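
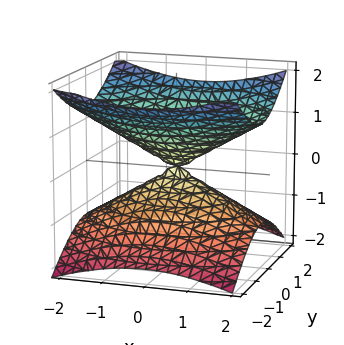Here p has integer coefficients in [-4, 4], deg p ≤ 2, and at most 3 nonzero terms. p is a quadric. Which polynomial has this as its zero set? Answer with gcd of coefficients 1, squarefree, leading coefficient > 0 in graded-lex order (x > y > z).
x^2 + 2*y^2 - 3*z^2

First, the degree is 2 — a double cone through the origin; a quadric.
Next, symmetries: the y ↦ −y reflection is a symmetry, so y appears only in even powers; mirror symmetry z ↦ −z ⇒ only even powers of z; mirror symmetry x ↦ −x ⇒ only even powers of x.
Next, from the visible intercepts: one x-axis crossing is at x = 0; it crosses the y-axis at the gridline y = 0.
Finally, solving for integer coefficients yields p as stated.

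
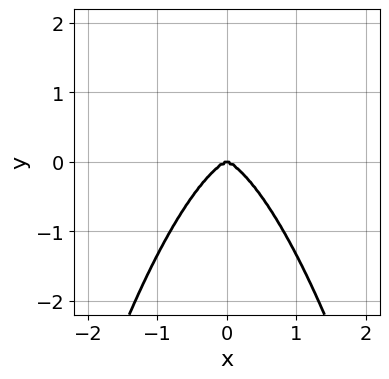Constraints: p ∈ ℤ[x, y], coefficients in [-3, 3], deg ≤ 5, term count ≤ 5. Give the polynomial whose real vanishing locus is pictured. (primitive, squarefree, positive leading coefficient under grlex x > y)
3*x^4 + x^2*y^2 + 2*y^3

The degree is 4 — no degree-3 curve has this shape.
Symmetries: the x ↦ −x reflection is a symmetry, so x appears only in even powers.
Observable constraints: one y-axis crossing is at y = 0; one x-axis crossing is at x = 0.
Assembling these constraints gives the stated polynomial.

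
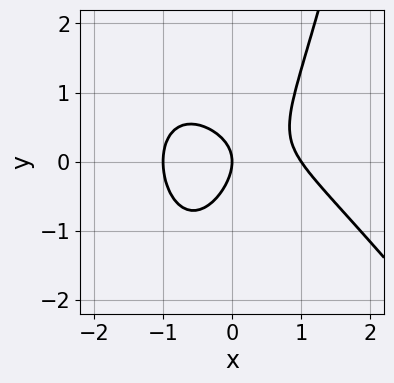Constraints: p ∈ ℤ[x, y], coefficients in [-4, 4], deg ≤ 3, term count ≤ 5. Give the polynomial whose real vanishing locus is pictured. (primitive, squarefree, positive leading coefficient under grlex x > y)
(a) Degree: the shape is more complex than any degree-2 curve, so deg p = 3.
(b) Against the integer gridlines: the x-axis gridline crossings are at x ∈ {-1, 0, 1}; one y-axis crossing is at y = 0.
(c) Fitting integer coefficients to these (and the overall shape) gives p.

3*x^3 + 2*x^2*y + 2*x*y - 3*y^2 - 3*x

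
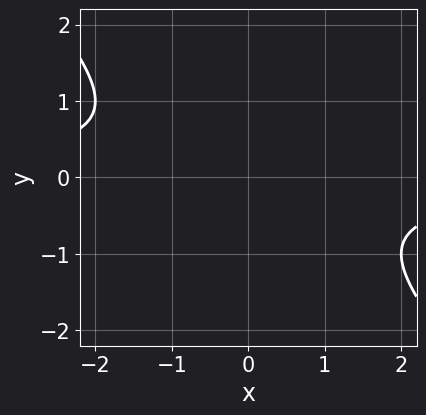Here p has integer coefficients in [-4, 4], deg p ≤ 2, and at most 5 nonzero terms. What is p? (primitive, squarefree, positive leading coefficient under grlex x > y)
(a) Degree: no degree-1 curve has this shape, so deg p = 2.
(b) Checking where it meets the axes: the curve avoids every integer y-axis point in the box; no x-intercept at any integer in the box.
(c) Solving for integer coefficients yields p as stated.

x*y + y^2 + 1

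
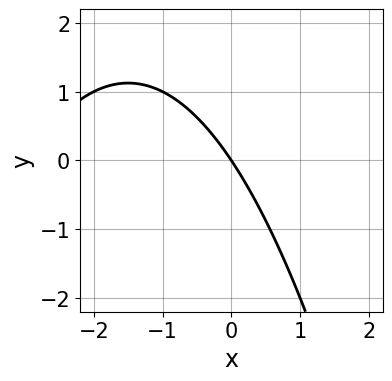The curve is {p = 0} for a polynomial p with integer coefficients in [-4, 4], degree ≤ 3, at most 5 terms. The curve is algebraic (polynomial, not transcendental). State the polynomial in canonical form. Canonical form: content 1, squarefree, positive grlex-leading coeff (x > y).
x^2 + 3*x + 2*y

First, degree: the shape is more complex than any degree-1 curve, so deg p = 2.
Next, from the visible intercepts: it crosses the y-axis at the gridline y = 0; one x-axis crossing is at x = 0.
Finally, solving for integer coefficients yields p as stated.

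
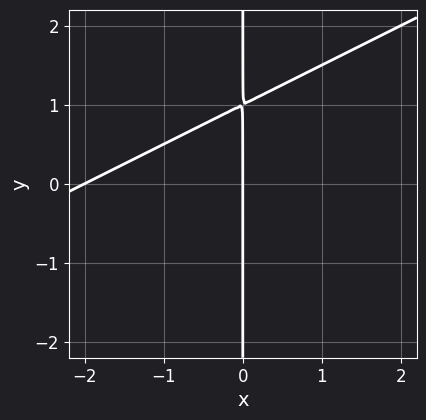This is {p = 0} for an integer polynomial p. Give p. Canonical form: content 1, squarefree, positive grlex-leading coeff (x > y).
x^2 - 2*x*y + 2*x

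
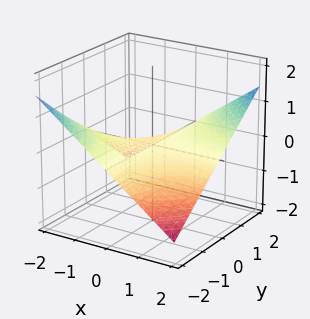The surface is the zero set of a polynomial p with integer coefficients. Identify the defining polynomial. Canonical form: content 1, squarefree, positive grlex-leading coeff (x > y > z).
x*y - 3*z

1. deg p = 2. A hyperbolic paraboloid; a quadric.
2. Against the integer gridlines: the visible x-axis segment lies entirely on the surface; one z-axis crossing is at z = 0; the visible y-axis segment lies entirely on the surface.
3. Fitting integer coefficients to these (and the overall shape) gives p.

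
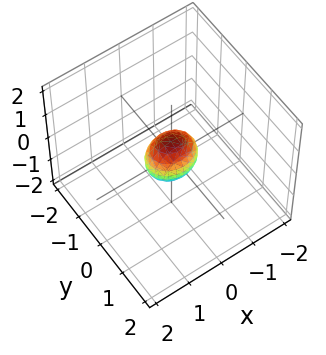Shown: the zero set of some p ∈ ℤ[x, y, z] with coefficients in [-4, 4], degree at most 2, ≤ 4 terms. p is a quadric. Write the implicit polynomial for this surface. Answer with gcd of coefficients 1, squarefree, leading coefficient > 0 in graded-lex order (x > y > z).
2*x^2 + 3*y^2 + 2*z^2 - 1

First, the degree is 2 — a closed, bounded, convex surface; a quadric.
Next, symmetries: mirror symmetry z ↦ −z ⇒ only even powers of z; the x ↦ −x reflection is a symmetry, so x appears only in even powers; it's symmetric under y → −y, forcing even powers of y.
Finally, solving for integer coefficients yields p as stated.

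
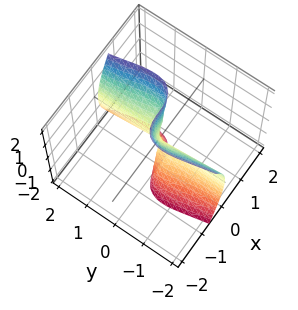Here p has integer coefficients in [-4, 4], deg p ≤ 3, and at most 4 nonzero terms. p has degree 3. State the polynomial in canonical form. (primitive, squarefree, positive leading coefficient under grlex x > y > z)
1. The degree is 3 — the shape is more complex than any degree-2 surface.
2. Observable constraints: every point of the z-axis in the box is on the surface; every point of the y-axis in the box is on the surface.
3. These observations pin down the coefficients.

2*x^3 + x^2*y + 3*x*y^2 - y*z^2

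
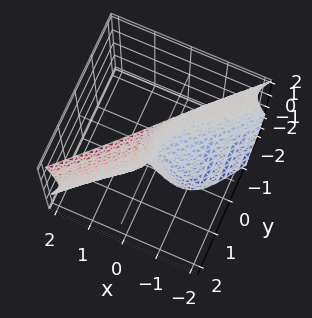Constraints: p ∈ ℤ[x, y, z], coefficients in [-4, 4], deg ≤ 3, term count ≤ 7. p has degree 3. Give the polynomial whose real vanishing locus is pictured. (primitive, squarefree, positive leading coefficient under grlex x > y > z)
The degree is 3 — a generic line meets the surface in up to 3 points.
Checking where it meets the axes: one x-axis crossing is at x = 0; the visible z-axis segment lies entirely on the surface; one y-axis crossing is at y = 0.
Assembling these constraints gives the stated polynomial.

2*x^3 - 2*y^3 - 2*y*z^2 + 3*x*z + 3*x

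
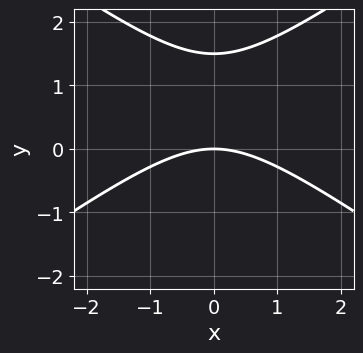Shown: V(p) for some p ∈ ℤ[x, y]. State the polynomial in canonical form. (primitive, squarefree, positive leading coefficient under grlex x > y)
x^2 - 2*y^2 + 3*y

Degree: no degree-1 curve has this shape, so deg p = 2.
Symmetries: the x ↦ −x reflection is a symmetry, so x appears only in even powers.
Reading off the gridlines: it meets the y-axis at y = 0 (among the integer gridlines); it meets the x-axis at x = 0 (among the integer gridlines).
These observations pin down the coefficients.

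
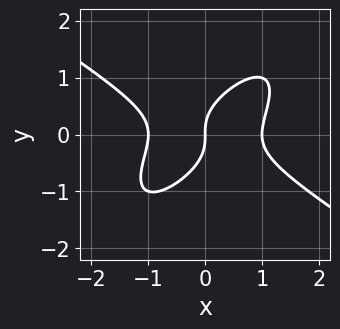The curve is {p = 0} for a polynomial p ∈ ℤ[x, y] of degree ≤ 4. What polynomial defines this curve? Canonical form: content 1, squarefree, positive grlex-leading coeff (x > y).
First, degree: the shape is more complex than any degree-2 curve, so deg p = 3.
Next, from the visible intercepts: the x-axis gridline crossings are at x ∈ {-1, 0, 1}; it meets the y-axis at y = 0 (among the integer gridlines).
Finally, matching integer coefficients to the picture gives p.

2*x^3 - 3*x*y^2 + 3*y^3 - 2*x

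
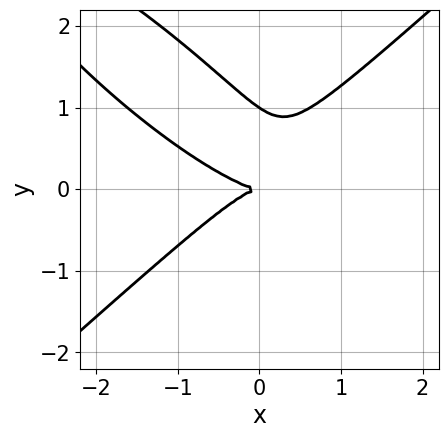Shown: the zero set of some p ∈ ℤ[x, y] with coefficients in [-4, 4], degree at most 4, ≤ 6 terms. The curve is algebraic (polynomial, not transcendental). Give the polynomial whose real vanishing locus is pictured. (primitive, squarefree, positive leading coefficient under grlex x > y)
(a) Degree: a generic line meets the curve in up to 3 points, so deg p = 3.
(b) Checking where it meets the axes: the y-axis gridline crossings are at y ∈ {0, 1}; it meets the x-axis at x = 0 (among the integer gridlines).
(c) The integer polynomial consistent with all of this is the stated p.

2*x^3 + 2*x^2*y - 2*x*y^2 - 3*y^3 + 3*y^2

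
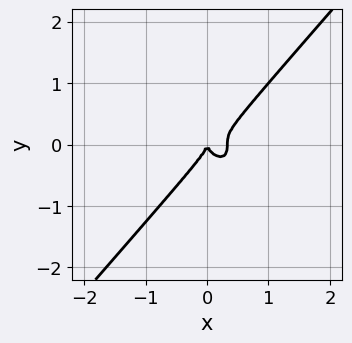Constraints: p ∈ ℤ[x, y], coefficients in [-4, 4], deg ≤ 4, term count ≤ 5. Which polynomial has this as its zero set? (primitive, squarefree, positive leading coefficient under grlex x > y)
3*x^3 - 2*y^3 - x^2

1. deg p = 3.
2. Observable constraints: it meets the x-axis at x = 0 (among the integer gridlines); it crosses the y-axis at the gridline y = 0.
3. Assembling these constraints gives the stated polynomial.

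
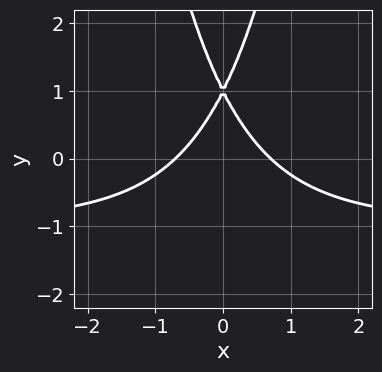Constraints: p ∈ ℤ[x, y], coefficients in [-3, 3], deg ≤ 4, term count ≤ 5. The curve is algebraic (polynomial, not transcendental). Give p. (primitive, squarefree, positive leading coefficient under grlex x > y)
(a) Degree: no degree-2 curve has this shape, so deg p = 3.
(b) Symmetries: it's symmetric under x → −x, forcing even powers of x.
(c) Observable constraints: one y-axis crossing is at y = 1.
(d) The integer polynomial consistent with all of this is the stated p.

2*x^2*y + 2*x^2 - y^2 + 2*y - 1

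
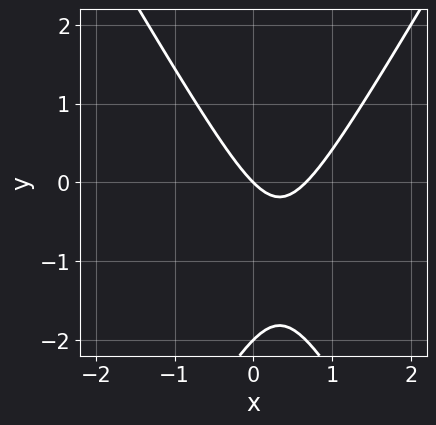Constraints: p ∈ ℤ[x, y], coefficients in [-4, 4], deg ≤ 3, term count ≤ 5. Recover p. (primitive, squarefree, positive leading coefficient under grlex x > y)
3*x^2 - y^2 - 2*x - 2*y

First, the degree is 2 — a generic line meets the curve in up to 2 points.
Then, observable constraints: it crosses the x-axis at the gridline x = 0; the y-axis gridline crossings are at y ∈ {-2, 0}.
Finally, fitting integer coefficients to these (and the overall shape) gives p.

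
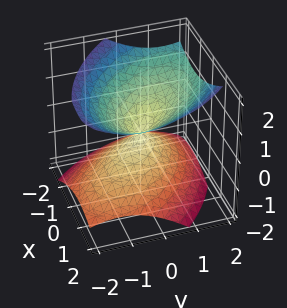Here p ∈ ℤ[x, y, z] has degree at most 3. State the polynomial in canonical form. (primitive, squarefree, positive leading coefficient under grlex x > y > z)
2*x^2 + 2*x*y + 2*y^2 - y*z - 3*z^2

First, there are 2 components. They look like related sheets of one shape, so recover p as a whole.
Next, deg p = 2. The shape is more complex than any degree-1 surface.
Next, against the integer gridlines: it meets the y-axis at y = 0 (among the integer gridlines); it meets the z-axis at z = 0 (among the integer gridlines); one x-axis crossing is at x = 0.
Finally, the integer polynomial consistent with all of this is the stated p.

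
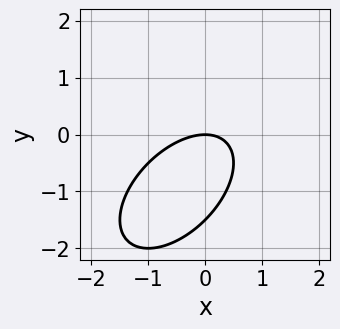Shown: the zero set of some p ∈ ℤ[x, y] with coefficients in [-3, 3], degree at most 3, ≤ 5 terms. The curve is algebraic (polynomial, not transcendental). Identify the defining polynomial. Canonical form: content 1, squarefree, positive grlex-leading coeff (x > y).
First, degree: no degree-1 curve has this shape, so deg p = 2.
Then, from the visible intercepts: it meets the y-axis at y = 0 (among the integer gridlines); one x-axis crossing is at x = 0.
Finally, matching integer coefficients to the picture gives p.

2*x^2 - 2*x*y + 2*y^2 + 3*y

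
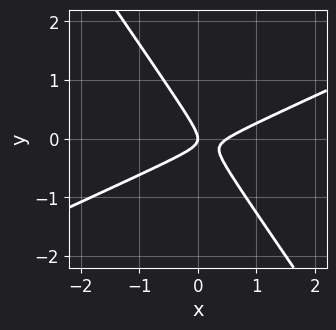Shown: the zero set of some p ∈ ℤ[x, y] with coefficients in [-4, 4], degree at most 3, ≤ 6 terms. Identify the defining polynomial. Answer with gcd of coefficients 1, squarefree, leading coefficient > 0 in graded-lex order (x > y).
First, degree: a generic line meets the curve in up to 2 points, so deg p = 2.
Next, reading off the gridlines: it crosses the y-axis at the gridline y = 0; it crosses the x-axis at the gridline x = 0.
Finally, putting this together gives p.

2*x^2 - 3*x*y - 3*y^2 - x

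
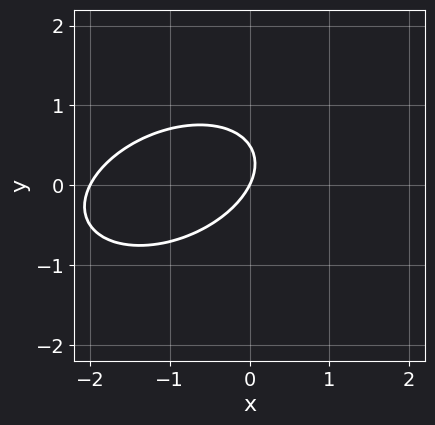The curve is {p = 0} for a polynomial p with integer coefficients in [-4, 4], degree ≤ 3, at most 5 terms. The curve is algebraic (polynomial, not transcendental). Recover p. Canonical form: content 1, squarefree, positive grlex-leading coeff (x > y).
1. The degree is 2 — the shape is more complex than any degree-1 curve.
2. Against the integer gridlines: it meets the y-axis at y = 0 (among the integer gridlines); among the integer gridlines, it crosses the x-axis at x ∈ {-2, 0}.
3. Solving for integer coefficients yields p as stated.

x^2 - x*y + 2*y^2 + 2*x - y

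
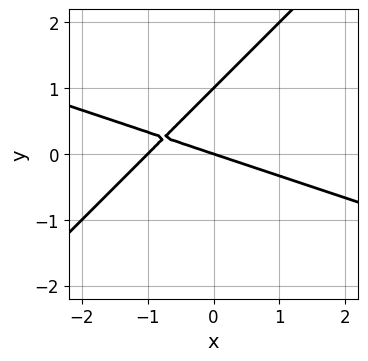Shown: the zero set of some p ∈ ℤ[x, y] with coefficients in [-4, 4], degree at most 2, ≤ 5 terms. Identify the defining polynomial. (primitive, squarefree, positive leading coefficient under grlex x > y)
First, degree: a generic line meets the curve in up to 2 points, so deg p = 2.
Next, from the axis intercepts and sections: among the integer gridlines, it crosses the x-axis at x ∈ {-1, 0}; among the integer gridlines, it crosses the y-axis at y ∈ {0, 1}.
Finally, solving for integer coefficients yields p as stated.

x^2 + 2*x*y - 3*y^2 + x + 3*y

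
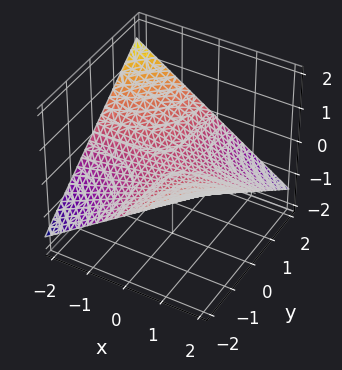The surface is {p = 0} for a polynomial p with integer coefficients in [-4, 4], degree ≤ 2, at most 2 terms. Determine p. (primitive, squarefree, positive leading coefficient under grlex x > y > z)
(a) deg p = 2.
(b) Against the integer gridlines: the visible x-axis segment lies entirely on the surface; every point of the y-axis in the box is on the surface.
(c) Matching integer coefficients to the picture gives p.

x*y + 3*z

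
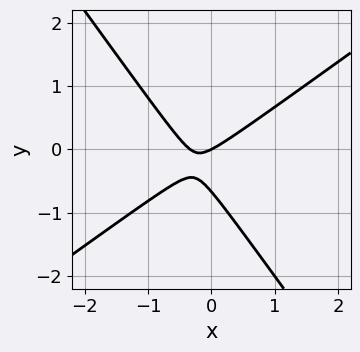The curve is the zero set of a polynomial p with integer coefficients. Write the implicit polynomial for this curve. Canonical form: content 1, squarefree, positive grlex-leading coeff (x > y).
3*x^2 - 2*x*y - 3*y^2 + x - 2*y

First, degree: a generic line meets the curve in up to 2 points, so deg p = 2.
Then, checking where it meets the axes: it crosses the y-axis at the gridline y = 0; one x-axis crossing is at x = 0.
Finally, together with the visible shape, these determine p as stated.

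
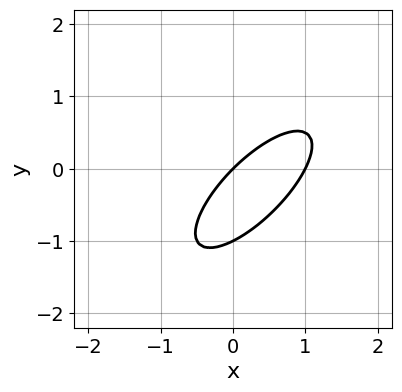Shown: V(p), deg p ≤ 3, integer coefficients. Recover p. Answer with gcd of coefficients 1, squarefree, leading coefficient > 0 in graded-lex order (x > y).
The degree is 2 — the shape is more complex than any degree-1 curve.
From the axis intercepts and sections: among the integer gridlines, it crosses the x-axis at x ∈ {0, 1}; among the integer gridlines, it crosses the y-axis at y ∈ {-1, 0}.
Solving for integer coefficients yields p as stated.

2*x^2 - 3*x*y + 2*y^2 - 2*x + 2*y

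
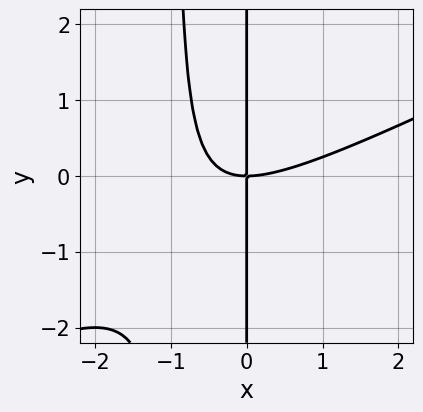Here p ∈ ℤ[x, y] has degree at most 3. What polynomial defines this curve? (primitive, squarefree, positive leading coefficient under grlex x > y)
x^3 - 2*x^2*y - 2*x*y

The degree is 3 — the shape is more complex than any degree-2 curve.
From the axis intercepts and sections: it crosses the x-axis at the gridline x = 0; every point of the y-axis in the box is on the curve.
Together with the visible shape, these determine p as stated.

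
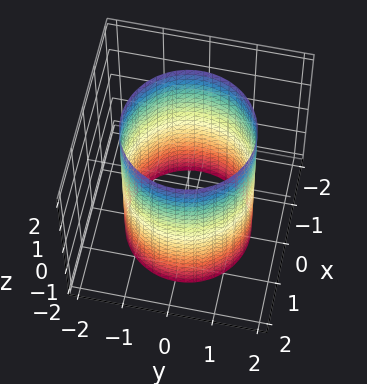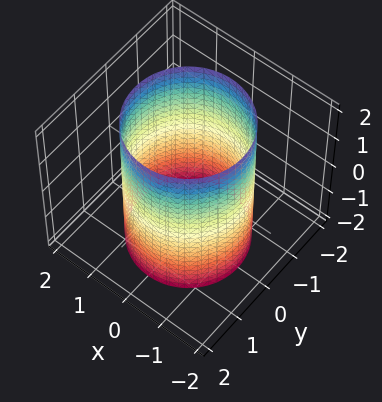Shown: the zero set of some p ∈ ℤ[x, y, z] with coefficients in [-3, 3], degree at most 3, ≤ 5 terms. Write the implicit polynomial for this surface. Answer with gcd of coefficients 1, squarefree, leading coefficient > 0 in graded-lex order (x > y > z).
(a) Degree: constant cross-section along one axis; a quadric, so deg p = 2.
(b) Symmetries: it's symmetric under z → −z, forcing even powers of z; every cross-section ⟂ z is a circle, so x, y appear only via x² + y².
(c) Observable constraints: it misses every integer gridline on the z-axis; a circular section at z = -2 has radius between 1 and 2.
(d) Together with the visible shape, these determine p as stated.

x^2 + y^2 - 2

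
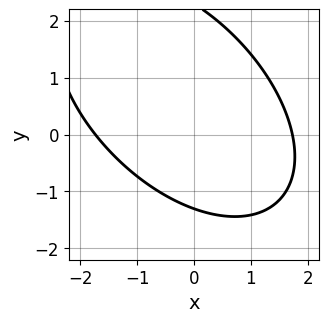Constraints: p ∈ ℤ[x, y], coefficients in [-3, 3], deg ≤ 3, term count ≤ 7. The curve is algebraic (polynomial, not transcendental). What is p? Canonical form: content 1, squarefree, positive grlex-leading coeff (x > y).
(a) deg p = 2. No degree-1 curve has this shape.
(b) The integer polynomial consistent with all of this is the stated p.

x^2 + x*y + y^2 - y - 3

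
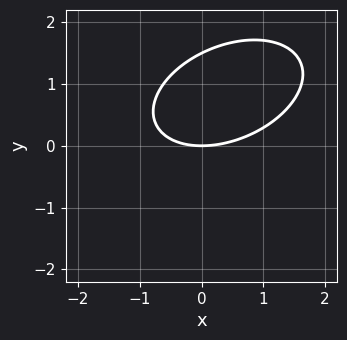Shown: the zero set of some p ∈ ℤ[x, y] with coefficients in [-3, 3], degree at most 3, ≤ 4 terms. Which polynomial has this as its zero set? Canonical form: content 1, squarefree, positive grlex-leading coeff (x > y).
x^2 - x*y + 2*y^2 - 3*y

Degree: a generic line meets the curve in up to 2 points, so deg p = 2.
From the axis intercepts and sections: one y-axis crossing is at y = 0; one x-axis crossing is at x = 0.
The integer polynomial consistent with all of this is the stated p.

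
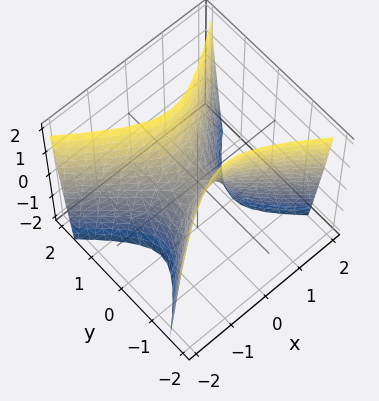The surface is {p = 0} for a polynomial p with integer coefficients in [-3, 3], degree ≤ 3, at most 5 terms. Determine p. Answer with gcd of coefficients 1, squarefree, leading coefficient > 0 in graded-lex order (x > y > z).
2*x^2 - 3*y^2 + z

1. deg p = 2.
2. Symmetries: it's symmetric under x → −x, forcing even powers of x; the y ↦ −y reflection is a symmetry, so y appears only in even powers.
3. Checking where it meets the axes: it crosses the x-axis at the gridline x = 0; one z-axis crossing is at z = 0; it crosses the y-axis at the gridline y = 0.
4. The integer polynomial consistent with all of this is the stated p.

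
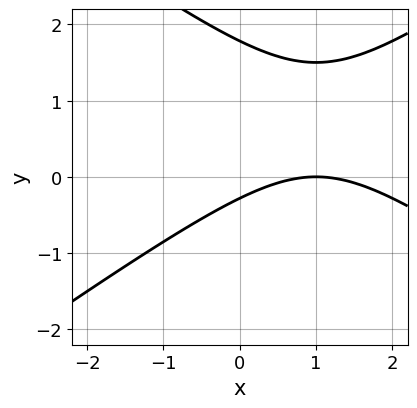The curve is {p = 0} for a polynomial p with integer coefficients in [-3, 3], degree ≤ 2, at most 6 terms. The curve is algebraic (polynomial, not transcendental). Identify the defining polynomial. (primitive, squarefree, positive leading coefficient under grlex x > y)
x^2 - 2*y^2 - 2*x + 3*y + 1

1. The degree is 2 — the shape is more complex than any degree-1 curve.
2. From the visible intercepts: one x-axis crossing is at x = 1.
3. Fitting integer coefficients to these (and the overall shape) gives p.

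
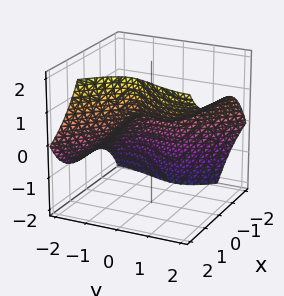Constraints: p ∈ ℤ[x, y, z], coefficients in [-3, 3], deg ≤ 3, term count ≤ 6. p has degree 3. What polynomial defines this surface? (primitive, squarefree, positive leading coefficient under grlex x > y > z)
First, degree: a generic line meets the surface in up to 3 points, so deg p = 3.
Next, from the visible intercepts: one x-axis crossing is at x = -1; one y-axis crossing is at y = -1.
Finally, the integer polynomial consistent with all of this is the stated p.

2*x^3 + 2*y^3 - 3*y^2*z - 3*z + 2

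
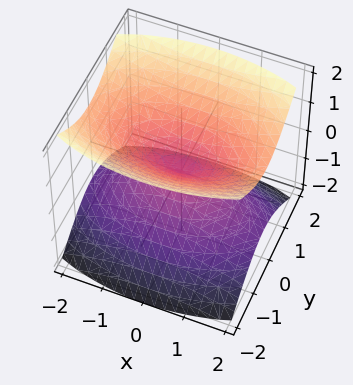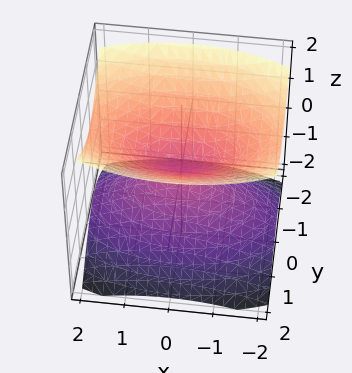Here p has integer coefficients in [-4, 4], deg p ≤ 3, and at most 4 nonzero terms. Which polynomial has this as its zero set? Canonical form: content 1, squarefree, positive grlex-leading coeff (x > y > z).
There are 2 components. They look like related sheets of one shape, so recover p as a whole.
The degree is 2 — a double cone through the origin; a quadric.
Symmetries: mirror symmetry x ↦ −x ⇒ only even powers of x; it's symmetric under z → −z, forcing even powers of z; mirror symmetry y ↦ −y ⇒ only even powers of y.
Against the integer gridlines: one y-axis crossing is at y = 0; one z-axis crossing is at z = 0.
Matching integer coefficients to the picture gives p.

x^2 + 3*y^2 - 3*z^2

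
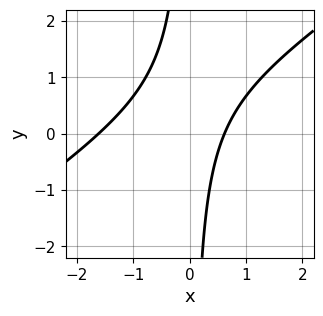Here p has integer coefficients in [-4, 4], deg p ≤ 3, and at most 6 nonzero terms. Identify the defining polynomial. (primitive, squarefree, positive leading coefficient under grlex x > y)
1. The degree is 2 — a generic line meets the curve in up to 2 points.
2. From the visible intercepts: no y-intercept at any integer in the box.
3. Together with the visible shape, these determine p as stated.

2*x^2 - 3*x*y + 2*x - 2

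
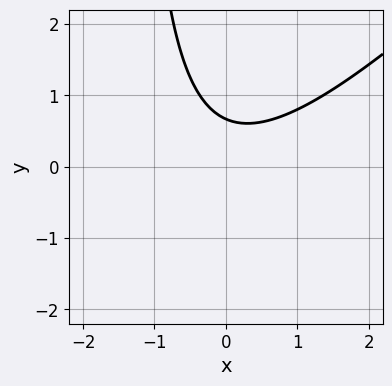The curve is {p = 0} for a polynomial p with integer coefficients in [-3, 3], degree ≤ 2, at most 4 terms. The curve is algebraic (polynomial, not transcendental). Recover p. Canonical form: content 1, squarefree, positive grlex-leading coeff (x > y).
1. Degree: a generic line meets the curve in up to 2 points, so deg p = 2.
2. From the visible intercepts: it misses every integer gridline on the x-axis.
3. Fitting integer coefficients to these (and the overall shape) gives p.

2*x^2 - 2*x*y - 3*y + 2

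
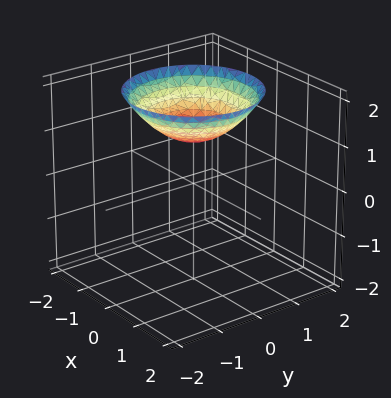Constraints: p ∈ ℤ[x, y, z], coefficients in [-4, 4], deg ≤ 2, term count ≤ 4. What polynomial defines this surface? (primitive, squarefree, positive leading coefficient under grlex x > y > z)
(a) deg p = 2. The shape is more complex than any degree-1 surface.
(b) By symmetry, the z-axis is an axis of rotation, so x and y enter only as x² + y².
(c) Observable constraints: the surface avoids every integer x-axis point in the box; a circular section at z = 2 has radius between 1 and 2.
(d) Solving for integer coefficients yields p as stated. Check: (0, 0, 1) on the z-axis lies on the surface, and p(0, 0, 1) = 0. ✓

x^2 + y^2 - 2*z + 2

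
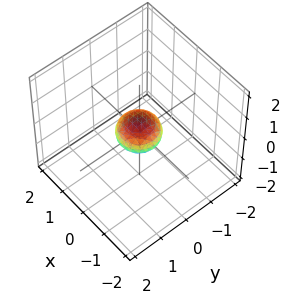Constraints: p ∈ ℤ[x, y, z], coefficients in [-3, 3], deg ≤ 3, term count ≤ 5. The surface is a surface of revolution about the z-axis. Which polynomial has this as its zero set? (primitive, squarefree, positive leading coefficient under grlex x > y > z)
2*x^2 + 2*y^2 + 3*z^2 - 1

The degree is 2 — the shape is more complex than any degree-1 surface.
Symmetries: rotational symmetry about the z-axis ⇒ p depends on x, y only through x² + y².
Checking where it meets the axes: a circular section at z = 0 has radius between 0 and 1.
The integer polynomial consistent with all of this is the stated p.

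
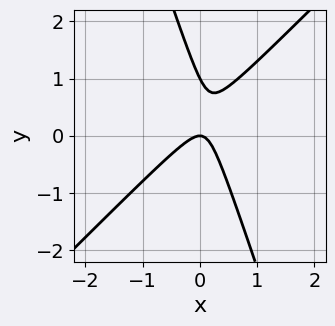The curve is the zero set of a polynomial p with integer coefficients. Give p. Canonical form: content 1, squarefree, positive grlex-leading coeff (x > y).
deg p = 2. The shape is more complex than any degree-1 curve.
Observable constraints: among the integer gridlines, it crosses the y-axis at y ∈ {0, 1}; it meets the x-axis at x = 0 (among the integer gridlines).
Matching integer coefficients to the picture gives p.

3*x^2 - 2*x*y - y^2 + y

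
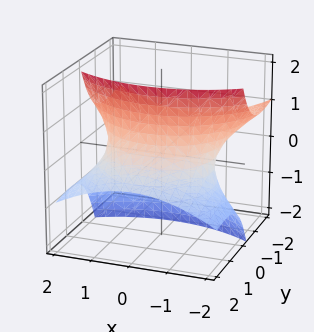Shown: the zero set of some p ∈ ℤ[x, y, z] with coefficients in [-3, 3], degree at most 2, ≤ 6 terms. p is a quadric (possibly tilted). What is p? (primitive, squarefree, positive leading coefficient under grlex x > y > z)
1. deg p = 2. No degree-1 surface has this shape.
2. From the visible intercepts: it misses every integer gridline on the z-axis.
3. Putting this together gives p.

x^2 + y^2 + 3*y*z - z^2 - 2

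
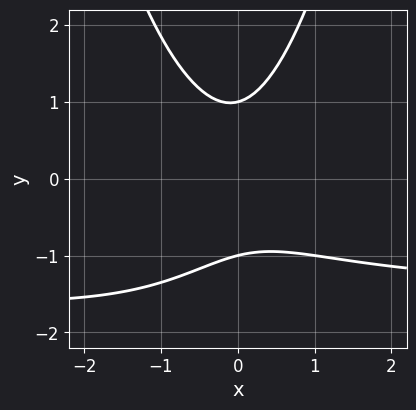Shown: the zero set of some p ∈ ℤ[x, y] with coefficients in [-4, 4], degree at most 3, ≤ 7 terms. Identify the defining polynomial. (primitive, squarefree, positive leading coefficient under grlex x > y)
(a) Degree: a generic line meets the curve in up to 3 points, so deg p = 3.
(b) From the axis intercepts and sections: among the integer gridlines, it crosses the y-axis at y ∈ {-1, 1}; no x-intercept at any integer in the box.
(c) Assembling these constraints gives the stated polynomial.

2*x^2*y + 3*x^2 + x*y - 2*y^2 + 2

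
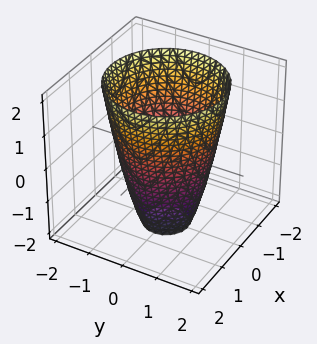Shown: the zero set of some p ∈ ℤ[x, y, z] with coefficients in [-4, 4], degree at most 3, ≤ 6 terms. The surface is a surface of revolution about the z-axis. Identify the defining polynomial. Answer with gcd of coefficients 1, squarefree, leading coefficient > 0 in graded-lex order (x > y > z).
2*x^2 + 2*y^2 - z - 3

deg p = 2. No degree-1 surface has this shape.
Symmetries: rotational symmetry about the z-axis ⇒ p depends on x, y only through x² + y².
Against the integer gridlines: the surface avoids every integer z-axis point in the box; a circular section at z = -2 has radius between 0 and 1.
Together with the visible shape, these determine p as stated.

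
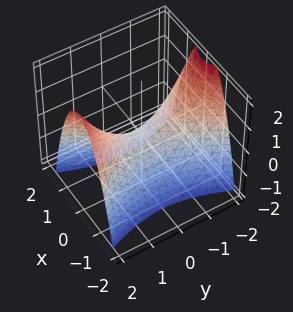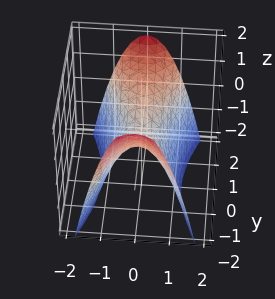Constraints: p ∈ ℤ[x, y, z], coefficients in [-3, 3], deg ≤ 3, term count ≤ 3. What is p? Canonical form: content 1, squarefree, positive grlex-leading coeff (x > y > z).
First, deg p = 2. A hyperbolic paraboloid; a quadric.
Then, symmetries: it's symmetric under y → −y, forcing even powers of y; the x ↦ −x reflection is a symmetry, so x appears only in even powers.
Then, against the integer gridlines: one x-axis crossing is at x = 0; it meets the y-axis at y = 0 (among the integer gridlines).
Finally, putting this together gives p.

3*x^2 - y^2 + 2*z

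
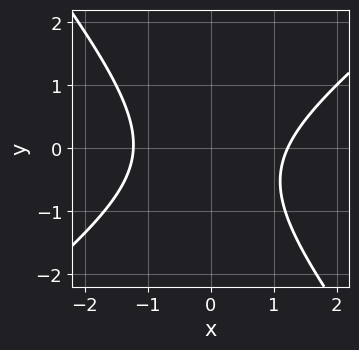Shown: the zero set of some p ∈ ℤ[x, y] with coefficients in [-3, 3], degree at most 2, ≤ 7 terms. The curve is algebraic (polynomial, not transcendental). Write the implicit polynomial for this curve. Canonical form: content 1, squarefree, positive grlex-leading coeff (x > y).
(a) The degree is 2 — a generic line meets the curve in up to 2 points.
(b) Against the integer gridlines: it misses every integer gridline on the y-axis.
(c) These observations pin down the coefficients.

2*x^2 - x*y - 2*y^2 - y - 3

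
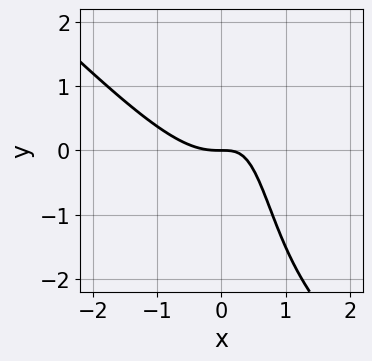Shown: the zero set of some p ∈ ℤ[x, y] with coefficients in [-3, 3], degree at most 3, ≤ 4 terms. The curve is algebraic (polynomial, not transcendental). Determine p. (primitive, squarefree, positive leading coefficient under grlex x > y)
3*x^3 + 3*x^2*y - 3*x*y + 2*y

1. deg p = 3. The shape is more complex than any degree-2 curve.
2. From the axis intercepts and sections: one x-axis crossing is at x = 0; one y-axis crossing is at y = 0.
3. These observations pin down the coefficients.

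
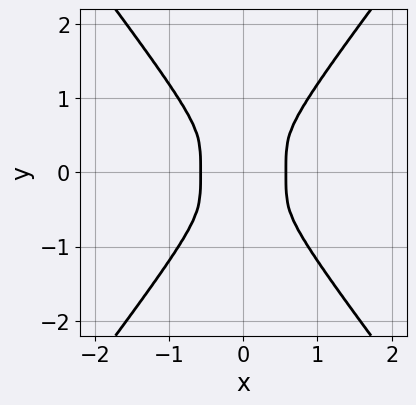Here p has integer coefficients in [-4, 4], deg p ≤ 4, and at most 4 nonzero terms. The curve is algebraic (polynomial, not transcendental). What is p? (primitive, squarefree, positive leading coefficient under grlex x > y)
3*x^4 - y^4 - x^2

1. deg p = 4. No degree-3 curve has this shape.
2. Symmetries: the x ↦ −x reflection is a symmetry, so x appears only in even powers; the y ↦ −y reflection is a symmetry, so y appears only in even powers.
3. Putting this together gives p.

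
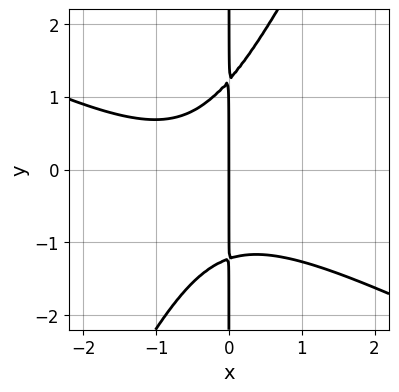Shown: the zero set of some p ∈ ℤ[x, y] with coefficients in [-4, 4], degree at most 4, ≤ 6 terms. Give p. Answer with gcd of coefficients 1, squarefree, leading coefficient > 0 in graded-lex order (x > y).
2*x^3 + 3*x^2*y - 2*x*y^2 + 2*x^2 + 3*x

deg p = 3. A generic line meets the curve in up to 3 points.
From the axis intercepts and sections: it crosses the x-axis at the gridline x = 0; the visible y-axis segment lies entirely on the curve.
Matching integer coefficients to the picture gives p.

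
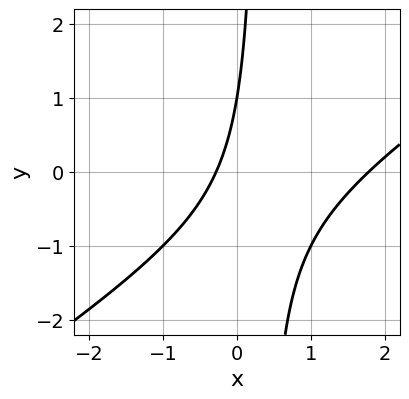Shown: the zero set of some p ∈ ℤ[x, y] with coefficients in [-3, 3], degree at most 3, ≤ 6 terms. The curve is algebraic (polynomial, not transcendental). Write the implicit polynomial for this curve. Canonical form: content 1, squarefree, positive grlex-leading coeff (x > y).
The degree is 2 — the shape is more complex than any degree-1 curve.
Against the integer gridlines: one y-axis crossing is at y = 1.
Assembling these constraints gives the stated polynomial.

2*x^2 - 3*x*y - 3*x + y - 1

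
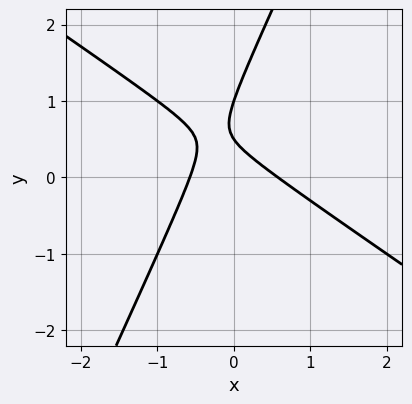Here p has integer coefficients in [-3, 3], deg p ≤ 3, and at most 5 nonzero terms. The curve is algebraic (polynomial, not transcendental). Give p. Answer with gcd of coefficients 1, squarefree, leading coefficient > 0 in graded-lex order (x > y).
deg p = 2.
Reading off the gridlines: it crosses the y-axis at the gridline y = 1.
These observations pin down the coefficients.

3*x^2 + 3*x*y - 2*y^2 + 3*y - 1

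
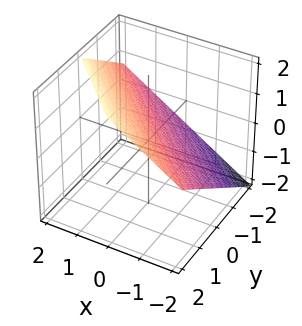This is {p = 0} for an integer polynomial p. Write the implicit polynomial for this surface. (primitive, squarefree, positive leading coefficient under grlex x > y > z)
2*x + 2*y - 3*z + 2

(a) The degree is 1 — the surface is flat (a plane).
(b) Checking where it meets the axes: one x-axis crossing is at x = -1; it crosses the y-axis at the gridline y = -1.
(c) Assembling these constraints gives the stated polynomial.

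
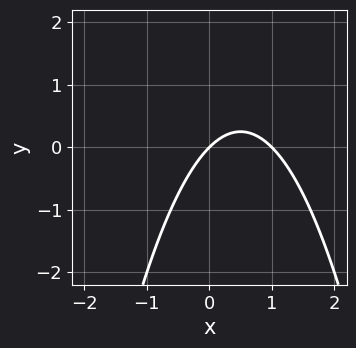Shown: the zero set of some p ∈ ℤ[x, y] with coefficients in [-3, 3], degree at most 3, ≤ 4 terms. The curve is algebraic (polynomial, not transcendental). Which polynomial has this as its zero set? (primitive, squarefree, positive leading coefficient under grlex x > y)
x^2 - x + y

First, degree: no degree-1 curve has this shape, so deg p = 2.
Then, from the axis intercepts and sections: among the integer gridlines, it crosses the x-axis at x ∈ {0, 1}; one y-axis crossing is at y = 0.
Finally, putting this together gives p.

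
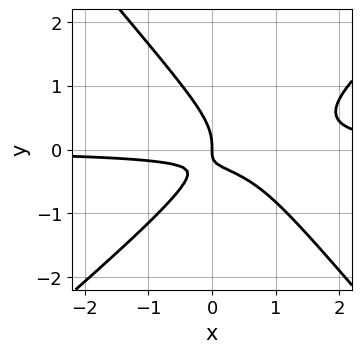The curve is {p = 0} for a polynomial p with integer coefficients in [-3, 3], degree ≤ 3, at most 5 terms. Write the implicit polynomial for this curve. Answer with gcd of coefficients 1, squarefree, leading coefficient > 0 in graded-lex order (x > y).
(a) Degree: a generic line meets the curve in up to 3 points, so deg p = 3.
(b) From the visible intercepts: it crosses the x-axis at the gridline x = 0; it crosses the y-axis at the gridline y = 0.
(c) Putting this together gives p.

3*x^2*y - x*y^2 - 3*y^3 - 3*x*y - x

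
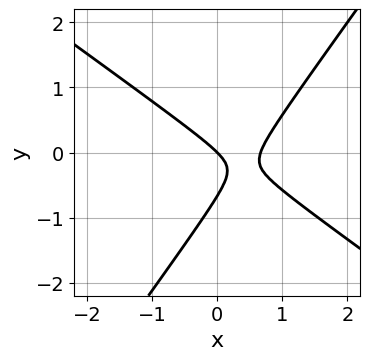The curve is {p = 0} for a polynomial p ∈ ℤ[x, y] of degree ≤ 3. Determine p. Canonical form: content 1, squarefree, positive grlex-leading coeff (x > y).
3*x^2 + 2*x*y - 3*y^2 - 2*x - 2*y

First, deg p = 2. A generic line meets the curve in up to 2 points.
Then, reading off the gridlines: it crosses the x-axis at the gridline x = 0; it crosses the y-axis at the gridline y = 0.
Finally, solving for integer coefficients yields p as stated.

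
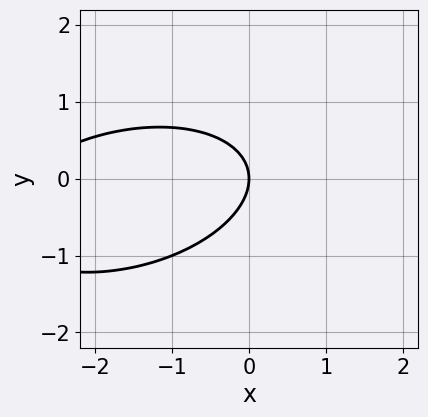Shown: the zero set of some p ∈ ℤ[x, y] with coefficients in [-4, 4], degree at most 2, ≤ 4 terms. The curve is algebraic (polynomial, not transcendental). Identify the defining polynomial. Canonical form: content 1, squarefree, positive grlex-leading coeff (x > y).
x^2 - x*y + 3*y^2 + 3*x

(a) Degree: the shape is more complex than any degree-1 curve, so deg p = 2.
(b) From the axis intercepts and sections: it crosses the x-axis at the gridline x = 0; it meets the y-axis at y = 0 (among the integer gridlines).
(c) Assembling these constraints gives the stated polynomial.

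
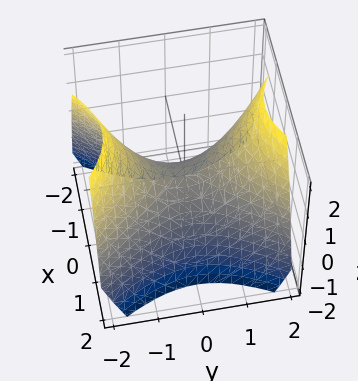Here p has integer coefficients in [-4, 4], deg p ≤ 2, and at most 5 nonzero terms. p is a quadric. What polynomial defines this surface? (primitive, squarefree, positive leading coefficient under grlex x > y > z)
(a) The degree is 2 — a saddle surface; a quadric.
(b) Symmetries: the x ↦ −x reflection is a symmetry, so x appears only in even powers; the y ↦ −y reflection is a symmetry, so y appears only in even powers.
(c) From the visible intercepts: one y-axis crossing is at y = 0; it crosses the x-axis at the gridline x = 0; it crosses the z-axis at the gridline z = 0.
(d) These observations pin down the coefficients.

3*x^2 - 2*y^2 + 3*z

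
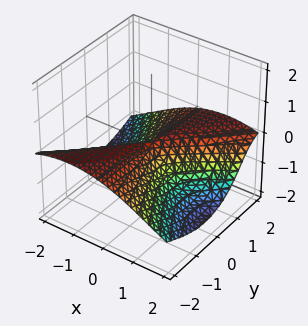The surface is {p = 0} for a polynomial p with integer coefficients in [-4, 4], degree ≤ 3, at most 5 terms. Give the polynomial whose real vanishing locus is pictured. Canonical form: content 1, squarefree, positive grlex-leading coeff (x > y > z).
(a) Degree: a generic line meets the surface in up to 3 points, so deg p = 3.
(b) From the visible intercepts: one z-axis crossing is at z = 0; the visible y-axis segment lies entirely on the surface.
(c) The integer polynomial consistent with all of this is the stated p.

3*y^2*z + 3*z^3 + 2*x^2 - 2*x*y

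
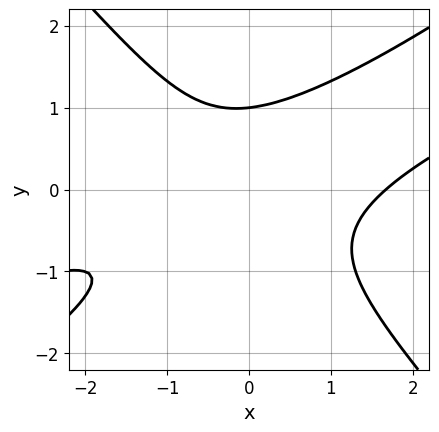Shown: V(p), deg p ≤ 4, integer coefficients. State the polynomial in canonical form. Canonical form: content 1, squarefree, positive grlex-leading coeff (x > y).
x^3 - 3*x^2*y + 3*y^3 - x - 3

1. Degree: no degree-2 curve has this shape, so deg p = 3.
2. From the visible intercepts: one y-axis crossing is at y = 1.
3. Assembling these constraints gives the stated polynomial.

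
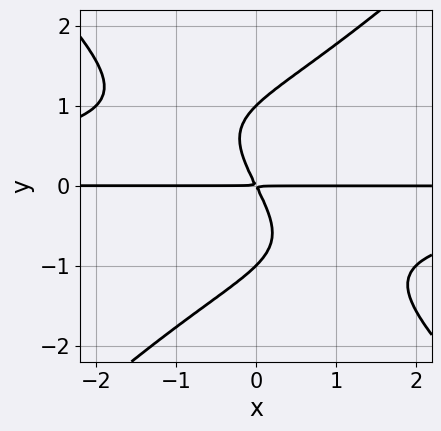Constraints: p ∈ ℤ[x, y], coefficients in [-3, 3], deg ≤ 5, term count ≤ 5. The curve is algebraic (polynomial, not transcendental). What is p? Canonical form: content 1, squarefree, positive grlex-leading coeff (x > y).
deg p = 4. No degree-3 curve has this shape.
From the axis intercepts and sections: the y-axis gridline crossings are at y ∈ {-1, 1}; every point of the x-axis in the box is on the curve.
Putting this together gives p.

x^2*y^2 - y^4 + 2*x*y + y^2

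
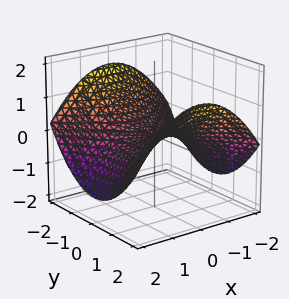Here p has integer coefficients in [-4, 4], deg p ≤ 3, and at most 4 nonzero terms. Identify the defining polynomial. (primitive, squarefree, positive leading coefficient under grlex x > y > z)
The degree is 2 — a saddle surface; a quadric.
Symmetries: mirror symmetry x ↦ −x ⇒ only even powers of x; mirror symmetry y ↦ −y ⇒ only even powers of y.
From the axis intercepts and sections: it crosses the x-axis at the gridline x = 0; one z-axis crossing is at z = 0; one y-axis crossing is at y = 0.
Putting this together gives p.

x^2 - y^2 + 3*z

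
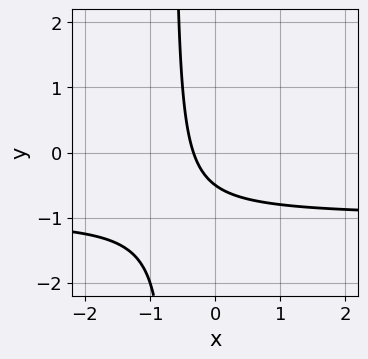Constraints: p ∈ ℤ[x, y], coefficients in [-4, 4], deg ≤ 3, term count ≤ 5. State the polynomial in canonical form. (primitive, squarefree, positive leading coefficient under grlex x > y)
3*x*y + 3*x + 2*y + 1

First, the degree is 2 — a generic line meets the curve in up to 2 points.
Finally, solving for integer coefficients yields p as stated.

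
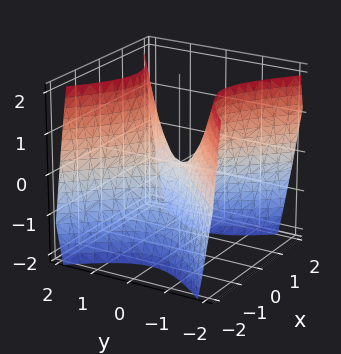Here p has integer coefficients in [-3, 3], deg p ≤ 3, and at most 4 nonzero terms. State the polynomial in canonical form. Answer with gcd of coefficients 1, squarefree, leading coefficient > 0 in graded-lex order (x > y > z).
3*x^2 - 3*y^2 + 2*z

The degree is 2 — a hyperbolic paraboloid; a quadric.
Symmetries: mirror symmetry x ↦ −x ⇒ only even powers of x; the y ↦ −y reflection is a symmetry, so y appears only in even powers.
Against the integer gridlines: it crosses the z-axis at the gridline z = 0; it meets the x-axis at x = 0 (among the integer gridlines); one y-axis crossing is at y = 0.
The integer polynomial consistent with all of this is the stated p.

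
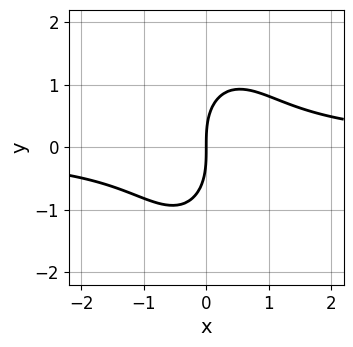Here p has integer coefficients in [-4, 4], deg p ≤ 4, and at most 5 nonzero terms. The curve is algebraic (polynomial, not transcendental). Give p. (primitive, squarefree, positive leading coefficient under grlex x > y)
3*x^2*y + y^3 - 3*x

1. The degree is 3 — no degree-2 curve has this shape.
2. Checking where it meets the axes: it crosses the y-axis at the gridline y = 0; it crosses the x-axis at the gridline x = 0.
3. Together with the visible shape, these determine p as stated.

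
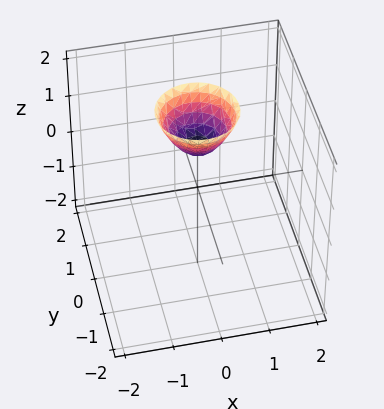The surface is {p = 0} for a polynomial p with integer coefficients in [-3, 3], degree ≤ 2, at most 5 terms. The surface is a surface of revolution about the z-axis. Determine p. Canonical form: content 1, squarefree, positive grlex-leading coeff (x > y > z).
Degree: a generic line meets the surface in up to 2 points, so deg p = 2.
Symmetries: rotational symmetry about the z-axis ⇒ p depends on x, y only through x² + y².
Against the integer gridlines: no y-intercept at any integer in the box; a circular section at z = 2 has radius between 0 and 1.
Fitting integer coefficients to these (and the overall shape) gives p. Check: (0, 0, 1) on the z-axis lies on the surface, and p(0, 0, 1) = 0. ✓

3*x^2 + 3*y^2 - 2*z + 2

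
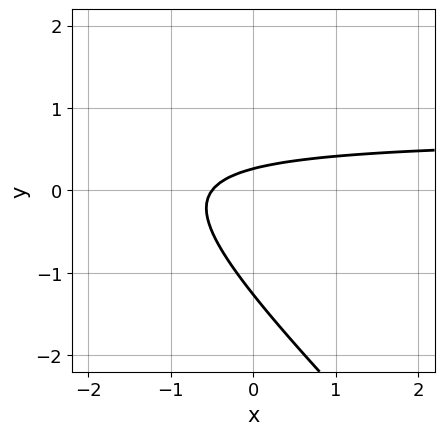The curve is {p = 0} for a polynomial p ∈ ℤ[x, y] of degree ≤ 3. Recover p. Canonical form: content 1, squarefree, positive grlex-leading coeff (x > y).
1. The degree is 2 — a generic line meets the curve in up to 2 points.
2. Solving for integer coefficients yields p as stated.

3*x*y + 3*y^2 - 2*x + 3*y - 1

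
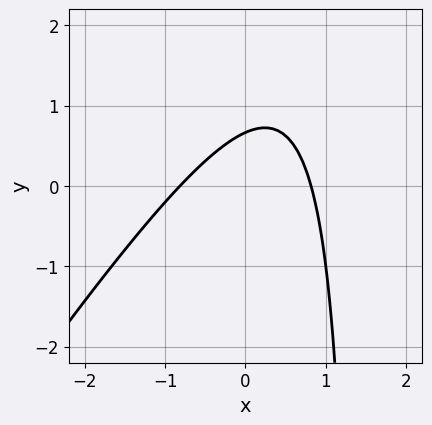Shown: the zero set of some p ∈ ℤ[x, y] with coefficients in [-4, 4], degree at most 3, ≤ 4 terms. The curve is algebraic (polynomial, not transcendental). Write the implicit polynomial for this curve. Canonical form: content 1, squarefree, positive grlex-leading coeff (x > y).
3*x^2 - 2*x*y + 3*y - 2

1. deg p = 2. The shape is more complex than any degree-1 curve.
2. Matching integer coefficients to the picture gives p.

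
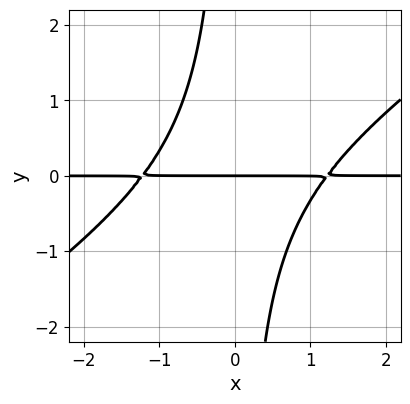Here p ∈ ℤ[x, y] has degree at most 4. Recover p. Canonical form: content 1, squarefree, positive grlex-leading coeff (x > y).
2*x^2*y - 3*x*y^2 - 3*y

The degree is 3 — no degree-2 curve has this shape.
From the visible intercepts: the visible x-axis segment lies entirely on the curve; it crosses the y-axis at the gridline y = 0.
Assembling these constraints gives the stated polynomial.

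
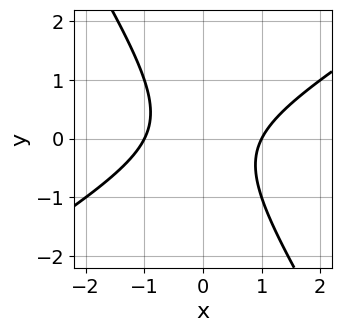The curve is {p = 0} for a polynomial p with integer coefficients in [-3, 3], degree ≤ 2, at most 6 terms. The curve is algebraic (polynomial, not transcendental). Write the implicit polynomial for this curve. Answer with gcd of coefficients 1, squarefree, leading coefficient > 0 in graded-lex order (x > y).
x^2 - x*y - y^2 - 1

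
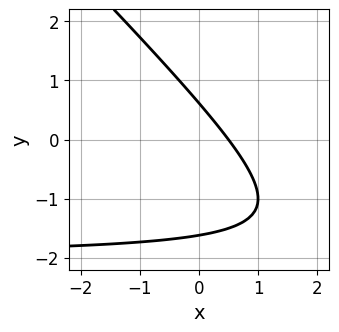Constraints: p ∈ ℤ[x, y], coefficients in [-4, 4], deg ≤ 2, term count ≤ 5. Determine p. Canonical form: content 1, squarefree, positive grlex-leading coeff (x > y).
x*y + y^2 + 2*x + y - 1

1. The degree is 2 — the shape is more complex than any degree-1 curve.
2. Matching integer coefficients to the picture gives p.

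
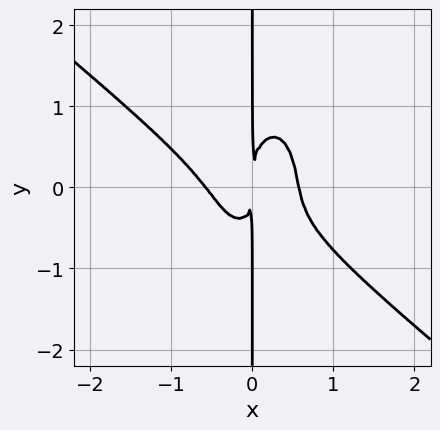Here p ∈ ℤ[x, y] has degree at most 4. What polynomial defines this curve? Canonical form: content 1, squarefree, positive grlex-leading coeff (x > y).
3*x^4 + 3*x^3*y + x*y^3 - x^2*y - x^2

deg p = 4.
Observable constraints: the visible y-axis segment lies entirely on the curve.
These observations pin down the coefficients.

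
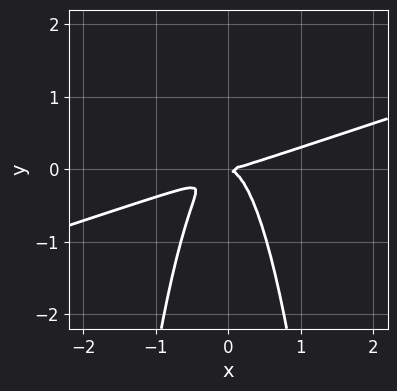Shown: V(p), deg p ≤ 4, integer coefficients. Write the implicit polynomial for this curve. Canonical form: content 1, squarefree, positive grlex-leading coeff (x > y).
(a) The degree is 3 — the shape is more complex than any degree-2 curve.
(b) From the axis intercepts and sections: it meets the x-axis at x = 0 (among the integer gridlines); one y-axis crossing is at y = 0.
(c) The integer polynomial consistent with all of this is the stated p.

x^3 - 3*x^2*y - y^2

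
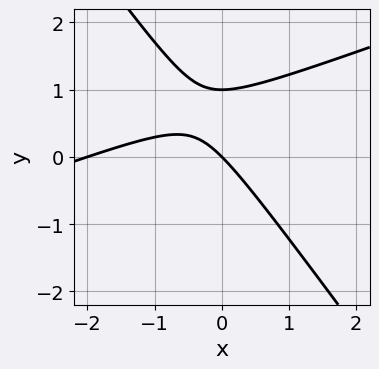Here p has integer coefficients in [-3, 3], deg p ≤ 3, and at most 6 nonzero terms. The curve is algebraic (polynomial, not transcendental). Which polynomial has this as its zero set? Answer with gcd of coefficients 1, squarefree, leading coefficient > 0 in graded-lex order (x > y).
x^2 - 2*x*y - 2*y^2 + 2*x + 2*y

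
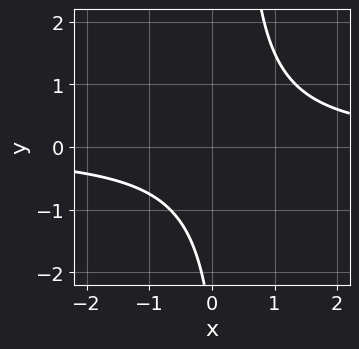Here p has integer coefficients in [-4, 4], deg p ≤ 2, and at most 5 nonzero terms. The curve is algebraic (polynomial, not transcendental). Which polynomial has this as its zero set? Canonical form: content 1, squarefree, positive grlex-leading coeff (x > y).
deg p = 2.
Reading off the gridlines: it misses every integer gridline on the y-axis; it misses every integer gridline on the x-axis.
Together with the visible shape, these determine p as stated.

3*x*y - y - 3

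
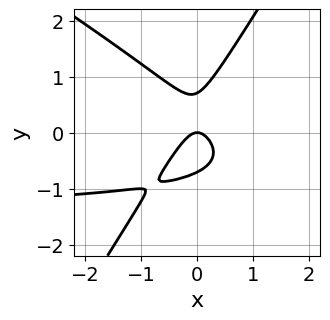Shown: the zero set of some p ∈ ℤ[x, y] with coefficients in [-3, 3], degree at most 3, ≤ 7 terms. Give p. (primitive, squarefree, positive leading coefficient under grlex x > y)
Degree: a generic line meets the curve in up to 3 points, so deg p = 3.
From the visible intercepts: it meets the x-axis at x = 0 (among the integer gridlines); it meets the y-axis at y = 0 (among the integer gridlines).
Solving for integer coefficients yields p as stated.

2*x^2*y + 2*x*y^2 - 2*y^3 + 3*x^2 + y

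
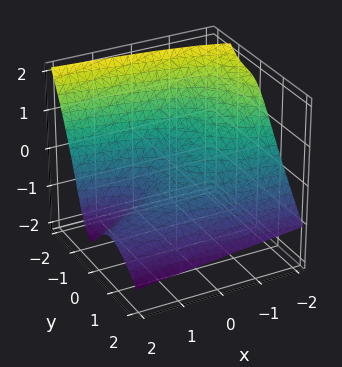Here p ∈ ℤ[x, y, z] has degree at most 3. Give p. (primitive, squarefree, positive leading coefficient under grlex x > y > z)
3*y^3 + 3*y^2*z + 2*y*z + 2*x + 3*z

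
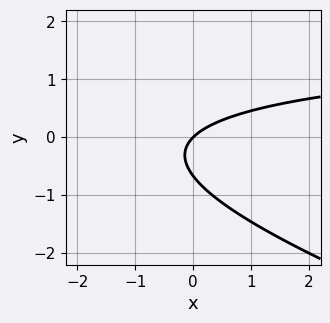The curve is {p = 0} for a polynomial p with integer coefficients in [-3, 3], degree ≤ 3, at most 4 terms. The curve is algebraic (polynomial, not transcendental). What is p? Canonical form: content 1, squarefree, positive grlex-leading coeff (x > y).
Degree: a generic line meets the curve in up to 2 points, so deg p = 2.
Against the integer gridlines: one x-axis crossing is at x = 0; one y-axis crossing is at y = 0.
Assembling these constraints gives the stated polynomial.

x*y + 3*y^2 - 2*x + 2*y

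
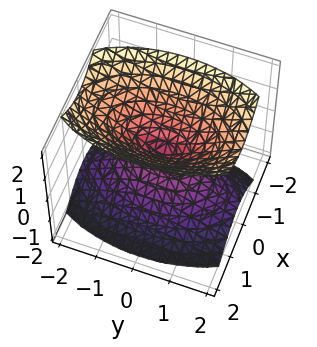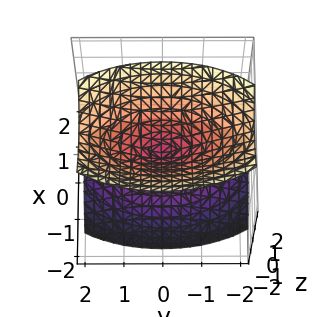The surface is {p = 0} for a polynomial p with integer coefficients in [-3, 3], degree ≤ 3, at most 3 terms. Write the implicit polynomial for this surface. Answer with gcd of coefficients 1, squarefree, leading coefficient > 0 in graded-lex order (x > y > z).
3*x^2 + y^2 - 2*z^2

First, I count 2 distinct pieces. Treating them together as one polynomial.
Then, degree: a double cone through the origin; a quadric, so deg p = 2.
Next, symmetries: it's symmetric under x → −x, forcing even powers of x; mirror symmetry y ↦ −y ⇒ only even powers of y; the z ↦ −z reflection is a symmetry, so z appears only in even powers.
Next, checking where it meets the axes: it meets the z-axis at z = 0 (among the integer gridlines); it meets the y-axis at y = 0 (among the integer gridlines).
Finally, these observations pin down the coefficients.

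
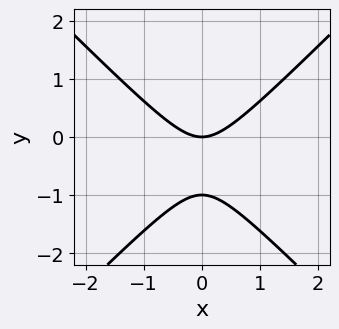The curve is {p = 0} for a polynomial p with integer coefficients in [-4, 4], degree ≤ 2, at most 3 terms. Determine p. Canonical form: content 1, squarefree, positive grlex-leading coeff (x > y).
x^2 - y^2 - y

1. The degree is 2 — a generic line meets the curve in up to 2 points.
2. Symmetries: the x ↦ −x reflection is a symmetry, so x appears only in even powers.
3. From the axis intercepts and sections: it crosses the x-axis at the gridline x = 0; among the integer gridlines, it crosses the y-axis at y ∈ {-1, 0}.
4. Putting this together gives p.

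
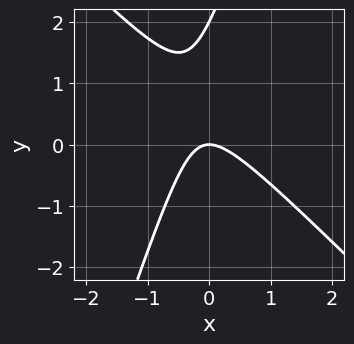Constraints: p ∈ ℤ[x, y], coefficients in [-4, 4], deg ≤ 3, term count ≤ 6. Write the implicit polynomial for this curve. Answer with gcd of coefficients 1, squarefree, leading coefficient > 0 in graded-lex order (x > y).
3*x^2 + 2*x*y - y^2 + 2*y

1. Degree: the shape is more complex than any degree-1 curve, so deg p = 2.
2. Observable constraints: it crosses the x-axis at the gridline x = 0; the y-axis gridline crossings are at y ∈ {0, 2}.
3. Matching integer coefficients to the picture gives p.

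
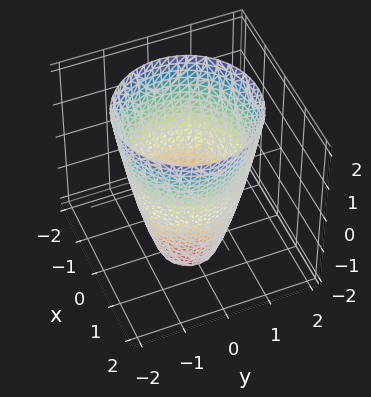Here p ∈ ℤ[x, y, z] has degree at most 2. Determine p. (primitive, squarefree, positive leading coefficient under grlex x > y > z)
2*x^2 + 2*y^2 - z - 3

(a) The degree is 2 — no degree-1 surface has this shape.
(b) By symmetry, the surface is invariant under rotation about z: p = q(x² + y², z).
(c) Checking where it meets the axes: a circular section at z = -2 has radius between 0 and 1; it misses every integer gridline on the z-axis.
(d) Together with the visible shape, these determine p as stated.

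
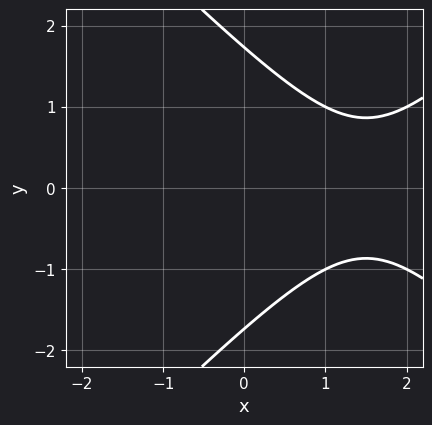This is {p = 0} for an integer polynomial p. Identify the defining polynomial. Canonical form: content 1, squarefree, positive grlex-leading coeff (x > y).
x^2 - y^2 - 3*x + 3

Degree: the shape is more complex than any degree-1 curve, so deg p = 2.
Symmetries: it's symmetric under y → −y, forcing even powers of y.
Against the integer gridlines: it misses every integer gridline on the x-axis.
Together with the visible shape, these determine p as stated.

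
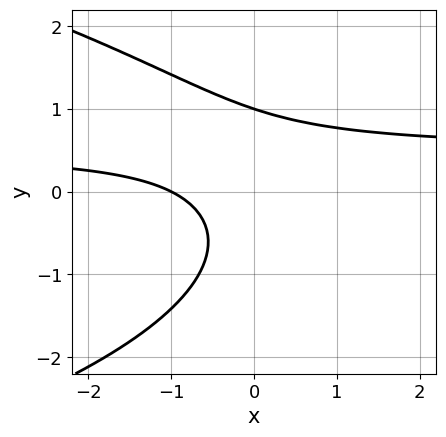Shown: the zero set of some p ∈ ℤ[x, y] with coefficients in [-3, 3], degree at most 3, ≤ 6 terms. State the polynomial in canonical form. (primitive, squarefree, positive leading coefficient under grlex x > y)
y^3 + 2*x*y - x - 1

First, the degree is 3 — no degree-2 curve has this shape.
Next, against the integer gridlines: it meets the y-axis at y = 1 (among the integer gridlines); it meets the x-axis at x = -1 (among the integer gridlines).
Finally, fitting integer coefficients to these (and the overall shape) gives p.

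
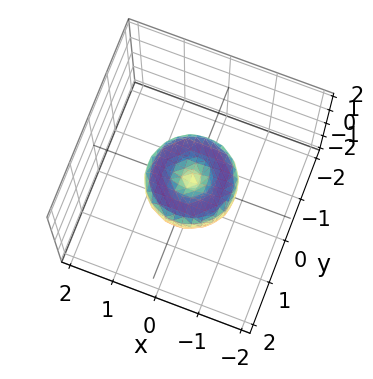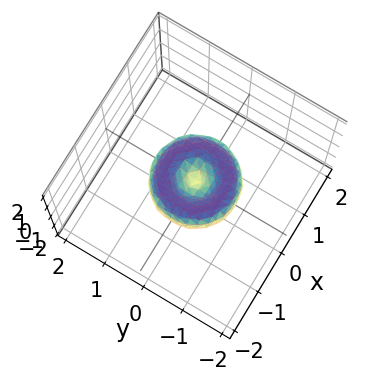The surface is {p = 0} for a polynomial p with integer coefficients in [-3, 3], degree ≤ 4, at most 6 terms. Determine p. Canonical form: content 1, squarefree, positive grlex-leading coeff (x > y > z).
x^4 + 2*x^2*y^2 + y^4 - x^2 - y^2 + z^2

First, deg p = 4. The shape is more complex than any degree-3 surface.
Next, by symmetry, the z-axis is an axis of rotation, so x and y enter only as x² + y².
Next, from the visible intercepts: the x-axis gridline crossings are at x ∈ {-1, 0, 1}; a circular section at z = 0 has radius exactly 1; it crosses the z-axis at the gridline z = 0; the y-axis gridline crossings are at y ∈ {-1, 0, 1}.
Finally, together with the visible shape, these determine p as stated.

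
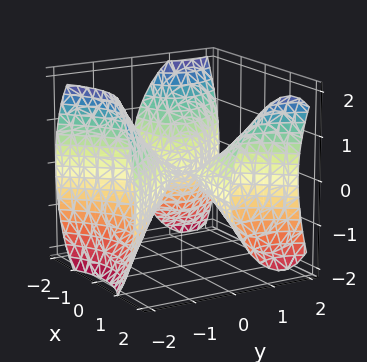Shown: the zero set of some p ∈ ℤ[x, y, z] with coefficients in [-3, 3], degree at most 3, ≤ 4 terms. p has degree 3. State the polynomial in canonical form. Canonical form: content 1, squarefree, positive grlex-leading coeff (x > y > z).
3*x^2*y - 2*y^3 - 3*z^2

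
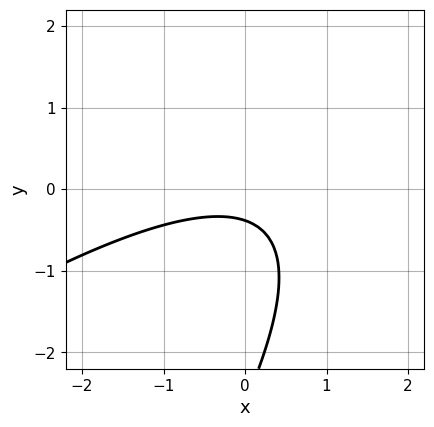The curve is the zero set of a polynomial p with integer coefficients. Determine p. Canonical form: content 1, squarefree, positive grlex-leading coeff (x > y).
First, deg p = 2.
Next, from the axis intercepts and sections: the curve avoids every integer x-axis point in the box.
Finally, these observations pin down the coefficients.

x^2 - 2*x*y + y^2 + 3*y + 1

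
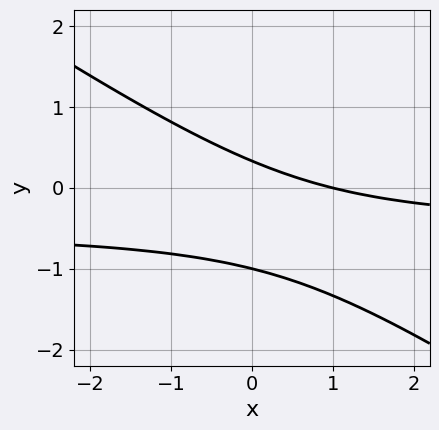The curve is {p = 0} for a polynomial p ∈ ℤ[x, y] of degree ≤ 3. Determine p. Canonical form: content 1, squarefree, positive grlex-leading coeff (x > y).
(a) Degree: no degree-1 curve has this shape, so deg p = 2.
(b) Reading off the gridlines: it crosses the x-axis at the gridline x = 1; it meets the y-axis at y = -1 (among the integer gridlines).
(c) Solving for integer coefficients yields p as stated.

2*x*y + 3*y^2 + x + 2*y - 1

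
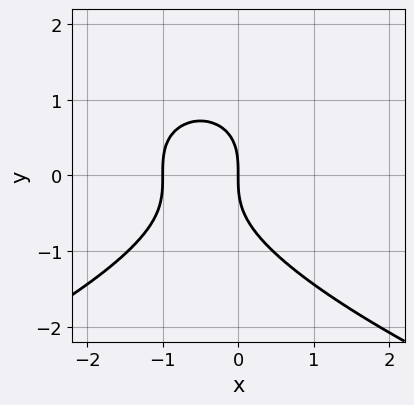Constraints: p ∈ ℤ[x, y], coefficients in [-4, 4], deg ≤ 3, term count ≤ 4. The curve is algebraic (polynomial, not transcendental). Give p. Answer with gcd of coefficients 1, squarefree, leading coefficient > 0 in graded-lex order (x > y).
2*y^3 + 3*x^2 + 3*x

First, deg p = 3. A generic line meets the curve in up to 3 points.
Then, against the integer gridlines: the x-axis gridline crossings are at x ∈ {-1, 0}; one y-axis crossing is at y = 0.
Finally, assembling these constraints gives the stated polynomial.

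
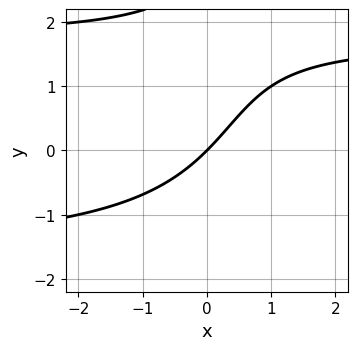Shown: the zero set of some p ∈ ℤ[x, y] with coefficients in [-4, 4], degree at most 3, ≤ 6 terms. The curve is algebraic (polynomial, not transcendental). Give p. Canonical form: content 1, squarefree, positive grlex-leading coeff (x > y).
x*y^2 - y^2 - 3*x + 3*y

1. deg p = 3.
2. Against the integer gridlines: it meets the x-axis at x = 0 (among the integer gridlines); it meets the y-axis at y = 0 (among the integer gridlines).
3. Assembling these constraints gives the stated polynomial.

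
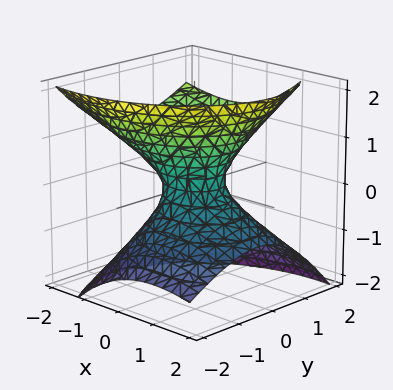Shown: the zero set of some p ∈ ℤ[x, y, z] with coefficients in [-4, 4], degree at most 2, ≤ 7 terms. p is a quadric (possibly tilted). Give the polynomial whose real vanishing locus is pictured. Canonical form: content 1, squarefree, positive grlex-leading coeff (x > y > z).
1. deg p = 2. The shape is more complex than any degree-1 surface.
2. From the visible intercepts: no z-intercept at any integer in the box.
3. Together with the visible shape, these determine p as stated.

2*x^2 + 3*x*z + 3*y^2 - 2*y*z - 3*z^2 - 1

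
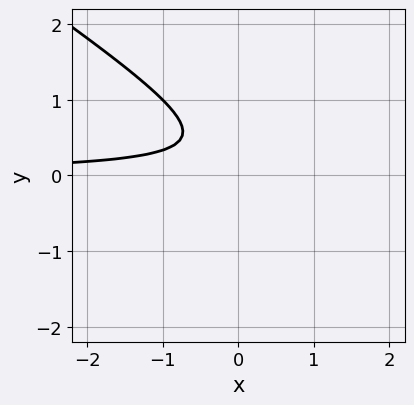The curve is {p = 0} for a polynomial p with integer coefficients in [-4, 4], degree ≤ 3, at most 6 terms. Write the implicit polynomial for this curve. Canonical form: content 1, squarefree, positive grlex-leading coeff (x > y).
2*x*y + 3*y^2 - 2*y + 1

(a) deg p = 2. A generic line meets the curve in up to 2 points.
(b) Reading off the gridlines: the curve avoids every integer y-axis point in the box; no x-intercept at any integer in the box.
(c) These observations pin down the coefficients.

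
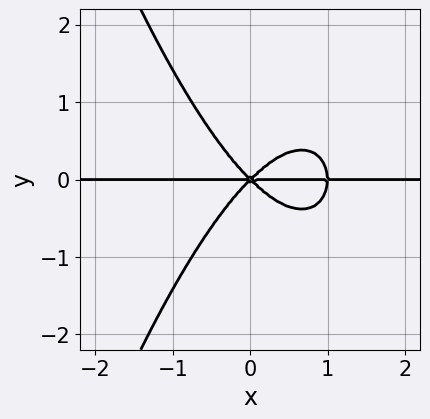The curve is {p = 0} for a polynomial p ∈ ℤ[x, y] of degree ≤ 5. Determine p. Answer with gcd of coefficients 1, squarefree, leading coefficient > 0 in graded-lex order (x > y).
1. Degree: a generic line meets the curve in up to 4 points, so deg p = 4.
2. Checking where it meets the axes: it meets the y-axis at y = 0 (among the integer gridlines); every point of the x-axis in the box is on the curve.
3. Matching integer coefficients to the picture gives p.

x^3*y - x^2*y + y^3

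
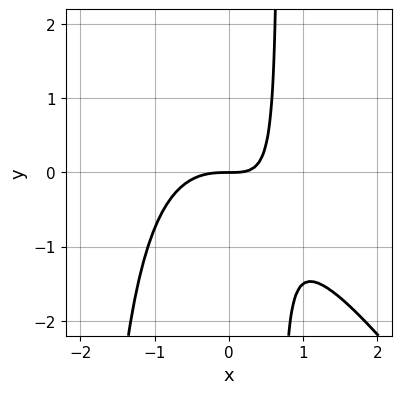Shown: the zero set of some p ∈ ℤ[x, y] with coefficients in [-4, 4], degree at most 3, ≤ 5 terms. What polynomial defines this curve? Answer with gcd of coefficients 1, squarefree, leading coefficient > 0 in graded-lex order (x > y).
3*x^3 + 2*x^2*y + 3*x*y - 3*y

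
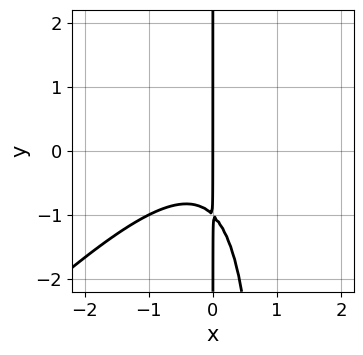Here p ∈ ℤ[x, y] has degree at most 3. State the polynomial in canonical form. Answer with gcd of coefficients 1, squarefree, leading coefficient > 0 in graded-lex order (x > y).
First, deg p = 3. The shape is more complex than any degree-2 curve.
Then, against the integer gridlines: every point of the y-axis in the box is on the curve; one x-axis crossing is at x = 0.
Finally, putting this together gives p.

x^3 - x^2*y + x*y + x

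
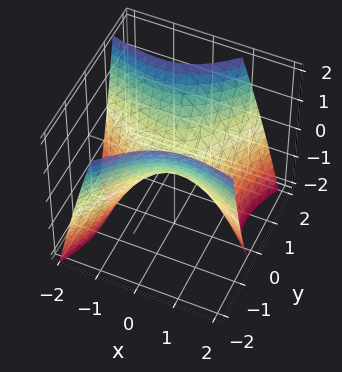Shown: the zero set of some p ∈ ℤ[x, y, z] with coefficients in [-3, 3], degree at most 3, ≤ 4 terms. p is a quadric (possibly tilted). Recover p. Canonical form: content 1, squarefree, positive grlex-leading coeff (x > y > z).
(a) The degree is 2 — the shape is more complex than any degree-1 surface.
(b) Observable constraints: it crosses the x-axis at the gridline x = 0; one z-axis crossing is at z = 0; one y-axis crossing is at y = 0.
(c) These observations pin down the coefficients.

2*x^2 + 3*x*y - 3*y^2 + 3*z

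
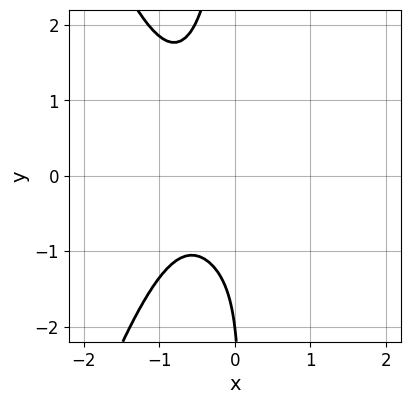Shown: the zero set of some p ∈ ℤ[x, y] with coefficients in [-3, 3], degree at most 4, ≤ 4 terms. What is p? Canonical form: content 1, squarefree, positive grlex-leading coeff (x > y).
3*x^4 + 2*x*y^2 + y + 2

(a) Degree: no degree-3 curve has this shape, so deg p = 4.
(b) From the visible intercepts: one y-axis crossing is at y = -2; it misses every integer gridline on the x-axis.
(c) Matching integer coefficients to the picture gives p.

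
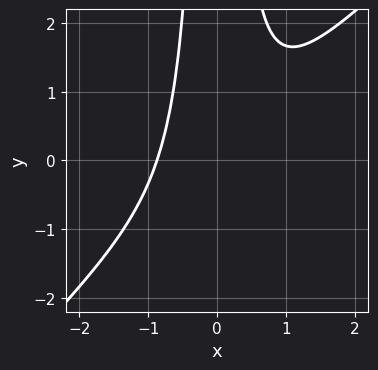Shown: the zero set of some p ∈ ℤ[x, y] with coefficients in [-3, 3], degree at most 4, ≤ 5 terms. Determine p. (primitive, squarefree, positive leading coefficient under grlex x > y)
3*x^3 - 3*x^2*y + 2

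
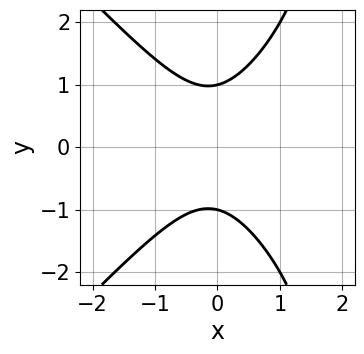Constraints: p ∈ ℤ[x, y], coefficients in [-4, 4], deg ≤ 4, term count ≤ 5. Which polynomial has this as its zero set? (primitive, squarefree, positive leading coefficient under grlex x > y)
1. deg p = 3.
2. Symmetries: it's symmetric under y → −y, forcing even powers of y.
3. Reading off the gridlines: among the integer gridlines, it crosses the y-axis at y ∈ {-1, 1}; it misses every integer gridline on the x-axis.
4. Together with the visible shape, these determine p as stated.

x^3 - x*y^2 - 3*x^2 + 2*y^2 - 2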